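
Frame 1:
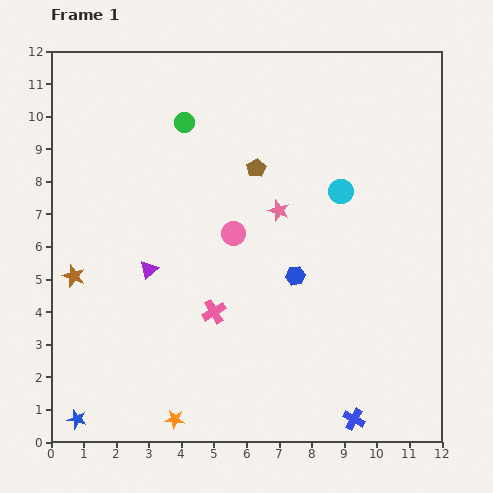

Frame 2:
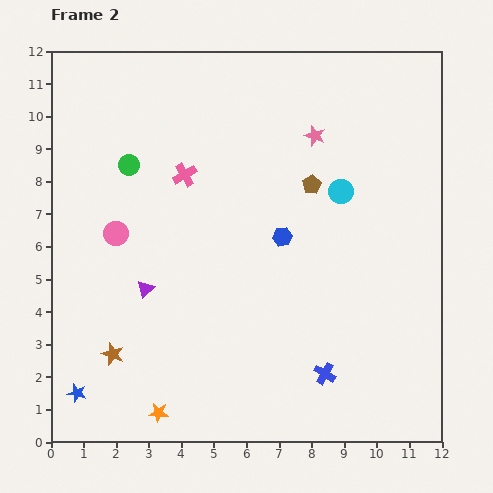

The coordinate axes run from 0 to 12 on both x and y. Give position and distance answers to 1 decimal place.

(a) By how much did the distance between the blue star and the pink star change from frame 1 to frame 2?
+1.9

Distance in frame 1: 8.9. Distance in frame 2: 10.8.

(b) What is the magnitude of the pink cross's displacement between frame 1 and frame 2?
4.3

The pink cross moved from (5.0, 4.0) to (4.1, 8.2), a distance of √(0.9² + 4.2²) ≈ 4.3.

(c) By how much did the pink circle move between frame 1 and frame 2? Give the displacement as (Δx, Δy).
(-3.6, 0.0)

The pink circle was at (5.6, 6.4) in frame 1 and (2.0, 6.4) in frame 2.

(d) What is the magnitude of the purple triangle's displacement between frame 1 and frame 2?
0.6

The purple triangle moved from (3.0, 5.3) to (2.9, 4.7), a distance of √(0.1² + 0.6²) ≈ 0.6.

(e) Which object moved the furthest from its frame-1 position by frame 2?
the pink cross

(moved 4.3; next 3.6)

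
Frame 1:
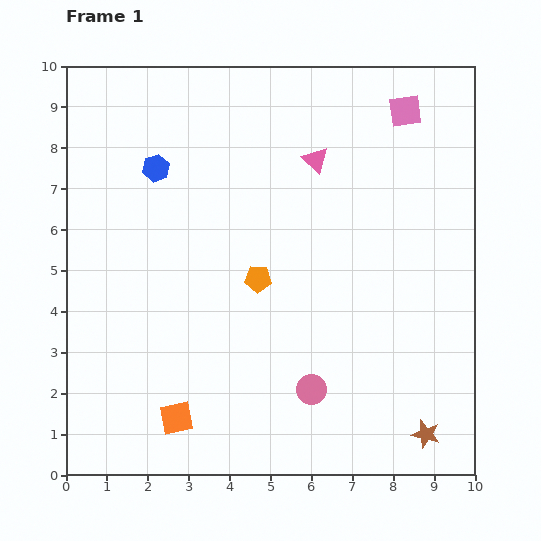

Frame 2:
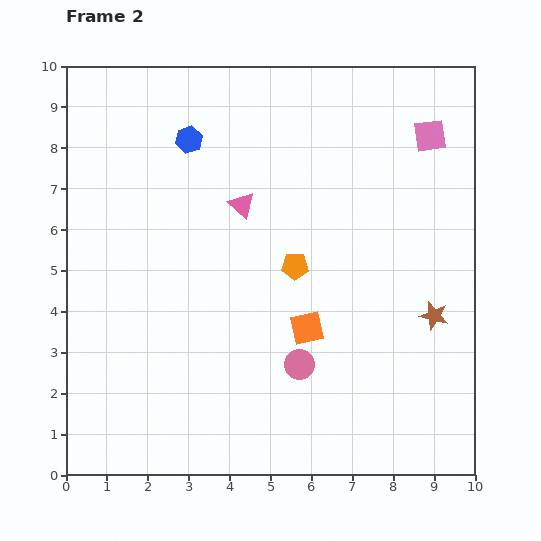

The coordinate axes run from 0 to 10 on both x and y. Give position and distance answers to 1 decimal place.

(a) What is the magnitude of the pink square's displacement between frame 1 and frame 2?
0.8

The pink square moved from (8.3, 8.9) to (8.9, 8.3), a distance of √(0.6² + 0.6²) ≈ 0.8.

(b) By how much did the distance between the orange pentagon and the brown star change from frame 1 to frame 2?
-2.0

Distance in frame 1: 5.6. Distance in frame 2: 3.6.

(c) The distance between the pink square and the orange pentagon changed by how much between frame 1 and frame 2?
-0.9

Distance in frame 1: 5.5. Distance in frame 2: 4.6.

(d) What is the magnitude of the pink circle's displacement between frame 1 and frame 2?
0.7

The pink circle moved from (6.0, 2.1) to (5.7, 2.7), a distance of √(0.3² + 0.6²) ≈ 0.7.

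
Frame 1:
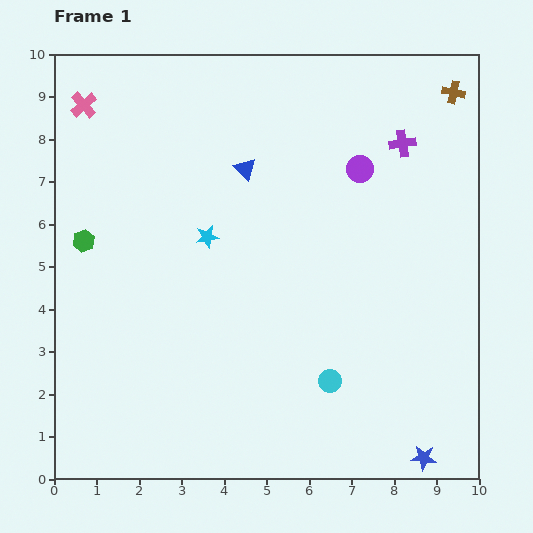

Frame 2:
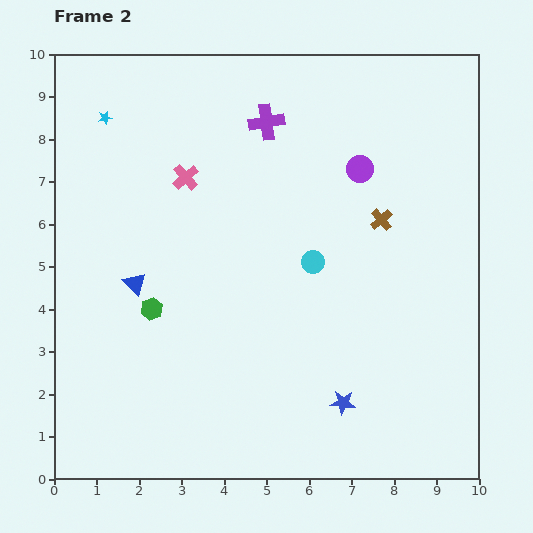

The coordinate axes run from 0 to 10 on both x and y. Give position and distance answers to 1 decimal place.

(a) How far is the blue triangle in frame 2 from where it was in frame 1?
3.7

The blue triangle moved from (4.5, 7.3) to (1.9, 4.6), a distance of √(2.6² + 2.7²) ≈ 3.7.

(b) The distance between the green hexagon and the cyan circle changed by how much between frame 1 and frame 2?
-2.7

Distance in frame 1: 6.7. Distance in frame 2: 4.0.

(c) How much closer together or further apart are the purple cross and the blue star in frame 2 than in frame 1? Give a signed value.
-0.6

Distance in frame 1: 7.4. Distance in frame 2: 6.8.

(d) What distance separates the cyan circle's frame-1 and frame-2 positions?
2.8

The cyan circle moved from (6.5, 2.3) to (6.1, 5.1), a distance of √(0.4² + 2.8²) ≈ 2.8.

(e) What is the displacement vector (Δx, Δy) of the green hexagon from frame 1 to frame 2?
(1.6, -1.6)

The green hexagon was at (0.7, 5.6) in frame 1 and (2.3, 4.0) in frame 2.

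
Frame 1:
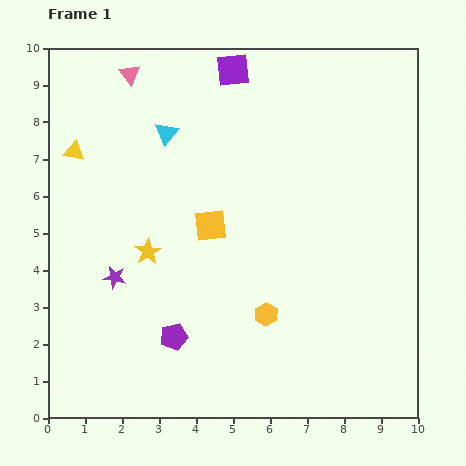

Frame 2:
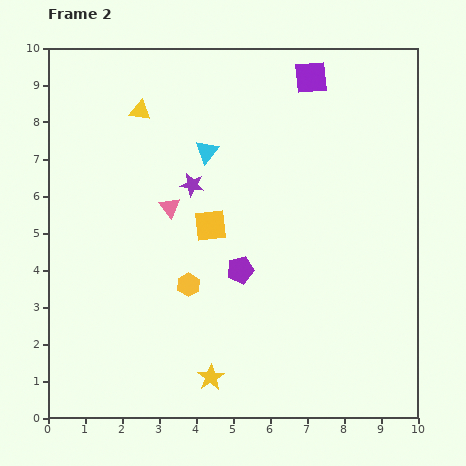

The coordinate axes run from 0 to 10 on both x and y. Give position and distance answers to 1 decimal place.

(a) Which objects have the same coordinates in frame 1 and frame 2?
the yellow square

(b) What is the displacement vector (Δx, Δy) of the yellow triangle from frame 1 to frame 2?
(1.8, 1.1)

The yellow triangle was at (0.7, 7.2) in frame 1 and (2.5, 8.3) in frame 2.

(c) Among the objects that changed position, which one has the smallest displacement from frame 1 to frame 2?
the cyan triangle

(moved 1.2)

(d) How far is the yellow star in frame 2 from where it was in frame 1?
3.8

The yellow star moved from (2.7, 4.5) to (4.4, 1.1), a distance of √(1.7² + 3.4²) ≈ 3.8.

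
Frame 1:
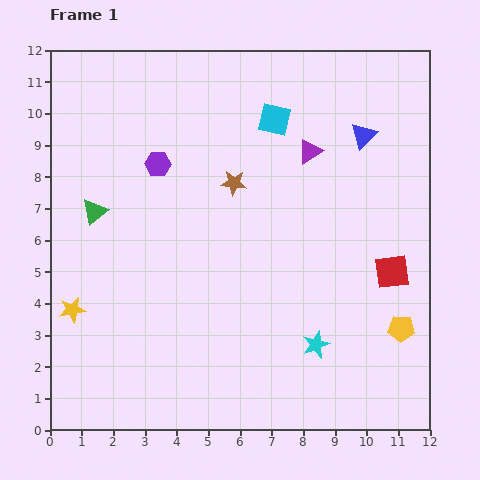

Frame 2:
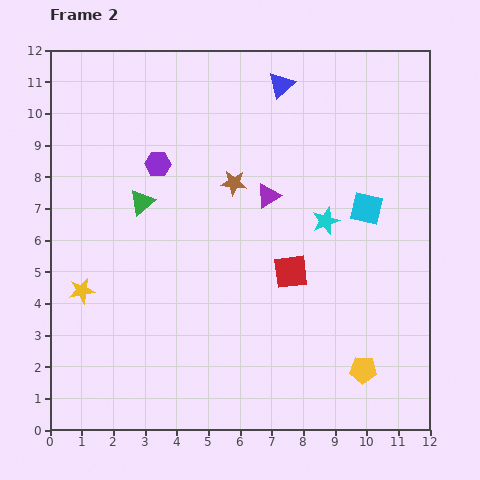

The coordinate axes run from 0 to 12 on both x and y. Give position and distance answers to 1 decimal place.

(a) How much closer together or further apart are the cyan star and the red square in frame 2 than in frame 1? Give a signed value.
-1.4

Distance in frame 1: 3.3. Distance in frame 2: 1.9.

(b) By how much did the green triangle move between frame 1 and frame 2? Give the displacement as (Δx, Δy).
(1.5, 0.3)

The green triangle was at (1.4, 6.9) in frame 1 and (2.9, 7.2) in frame 2.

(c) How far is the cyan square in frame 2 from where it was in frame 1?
4.0

The cyan square moved from (7.1, 9.8) to (10.0, 7.0), a distance of √(2.9² + 2.8²) ≈ 4.0.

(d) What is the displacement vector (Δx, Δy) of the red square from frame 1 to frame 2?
(-3.2, 0.0)

The red square was at (10.8, 5.0) in frame 1 and (7.6, 5.0) in frame 2.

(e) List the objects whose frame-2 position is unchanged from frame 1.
the brown star, the purple hexagon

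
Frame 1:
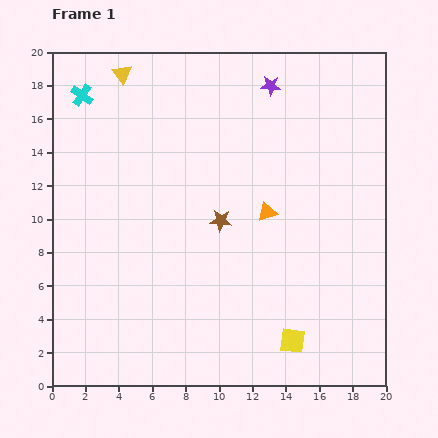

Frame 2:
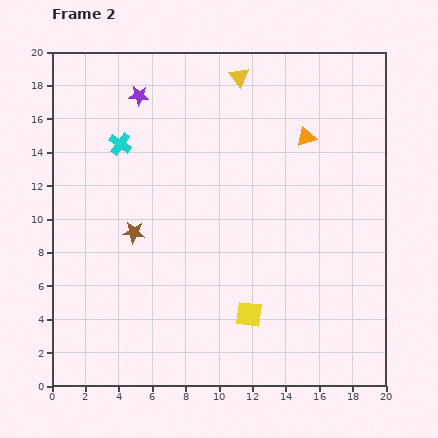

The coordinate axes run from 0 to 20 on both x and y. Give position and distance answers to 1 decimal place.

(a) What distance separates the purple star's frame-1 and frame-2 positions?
7.9

The purple star moved from (13.1, 18.0) to (5.2, 17.4), a distance of √(7.9² + 0.6²) ≈ 7.9.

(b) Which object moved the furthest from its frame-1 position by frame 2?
the purple star

(moved 7.9; next 7.0)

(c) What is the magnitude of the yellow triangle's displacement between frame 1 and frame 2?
7.0

The yellow triangle moved from (4.2, 18.7) to (11.2, 18.5), a distance of √(7.0² + 0.2²) ≈ 7.0.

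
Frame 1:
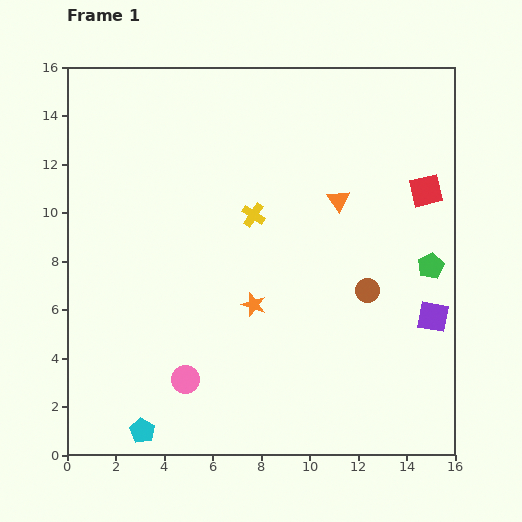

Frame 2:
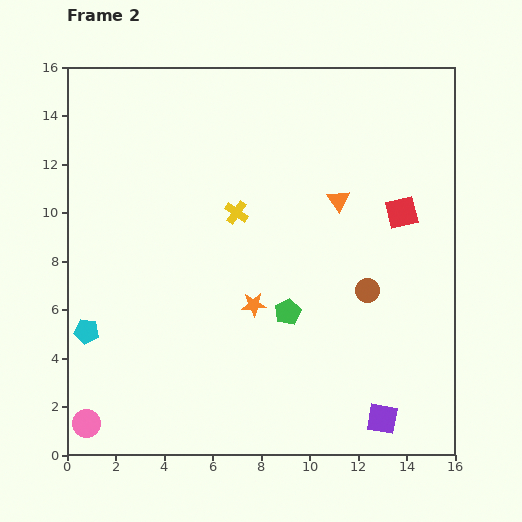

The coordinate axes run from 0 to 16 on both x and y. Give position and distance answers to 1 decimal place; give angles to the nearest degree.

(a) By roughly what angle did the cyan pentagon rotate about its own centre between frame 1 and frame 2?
21° counter-clockwise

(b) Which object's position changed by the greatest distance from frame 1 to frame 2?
the green pentagon

(moved 6.2; next 4.7)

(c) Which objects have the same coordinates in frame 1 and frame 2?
the orange star, the brown circle, the orange triangle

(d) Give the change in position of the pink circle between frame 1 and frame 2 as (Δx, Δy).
(-4.1, -1.8)

The pink circle was at (4.9, 3.1) in frame 1 and (0.8, 1.3) in frame 2.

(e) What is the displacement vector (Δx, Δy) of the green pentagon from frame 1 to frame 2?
(-5.9, -1.9)

The green pentagon was at (15.0, 7.8) in frame 1 and (9.1, 5.9) in frame 2.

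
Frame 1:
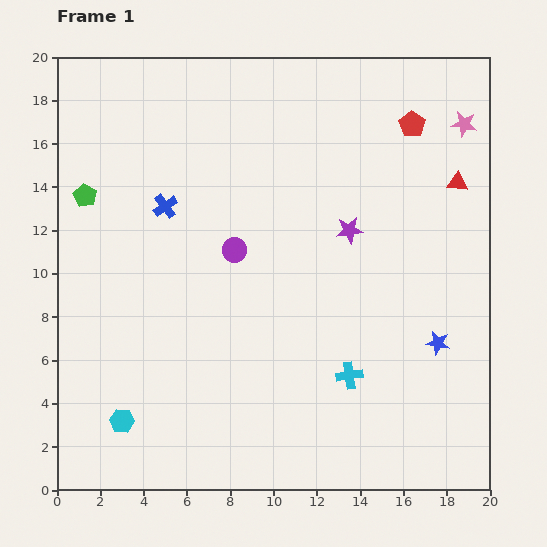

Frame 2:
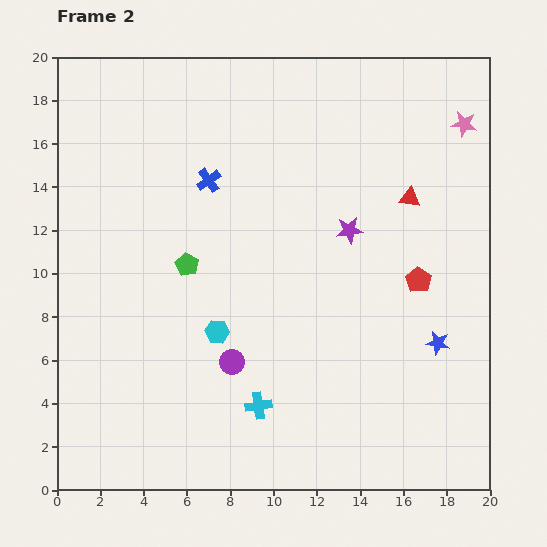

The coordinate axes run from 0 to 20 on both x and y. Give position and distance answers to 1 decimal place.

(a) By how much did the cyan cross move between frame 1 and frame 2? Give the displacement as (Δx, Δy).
(-4.2, -1.4)

The cyan cross was at (13.5, 5.3) in frame 1 and (9.3, 3.9) in frame 2.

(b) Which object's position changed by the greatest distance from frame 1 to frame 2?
the red pentagon

(moved 7.2; next 6.0)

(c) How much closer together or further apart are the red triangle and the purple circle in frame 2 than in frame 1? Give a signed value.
+0.4

Distance in frame 1: 10.8. Distance in frame 2: 11.2.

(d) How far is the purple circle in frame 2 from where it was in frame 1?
5.2

The purple circle moved from (8.2, 11.1) to (8.1, 5.9), a distance of √(0.1² + 5.2²) ≈ 5.2.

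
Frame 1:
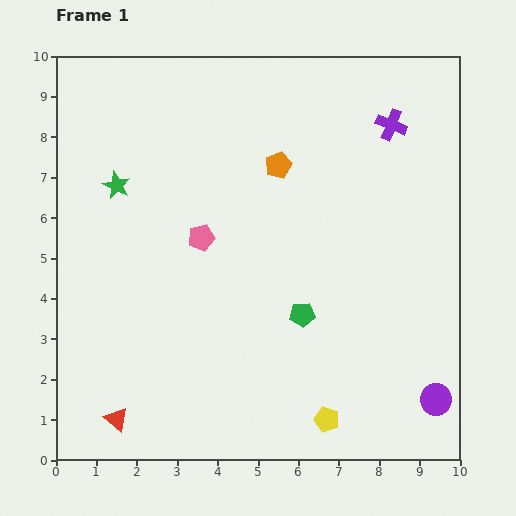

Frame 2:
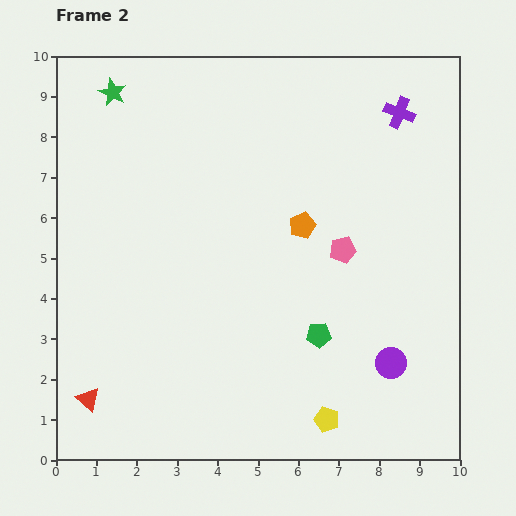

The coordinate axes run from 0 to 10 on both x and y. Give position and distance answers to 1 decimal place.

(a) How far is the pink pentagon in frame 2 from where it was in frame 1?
3.5

The pink pentagon moved from (3.6, 5.5) to (7.1, 5.2), a distance of √(3.5² + 0.3²) ≈ 3.5.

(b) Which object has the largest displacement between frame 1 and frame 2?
the pink pentagon

(moved 3.5; next 2.3)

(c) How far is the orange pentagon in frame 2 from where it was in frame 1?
1.6

The orange pentagon moved from (5.5, 7.3) to (6.1, 5.8), a distance of √(0.6² + 1.5²) ≈ 1.6.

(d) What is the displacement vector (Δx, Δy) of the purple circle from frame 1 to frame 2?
(-1.1, 0.9)

The purple circle was at (9.4, 1.5) in frame 1 and (8.3, 2.4) in frame 2.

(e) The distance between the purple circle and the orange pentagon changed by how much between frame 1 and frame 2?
-3.0

Distance in frame 1: 7.0. Distance in frame 2: 4.0.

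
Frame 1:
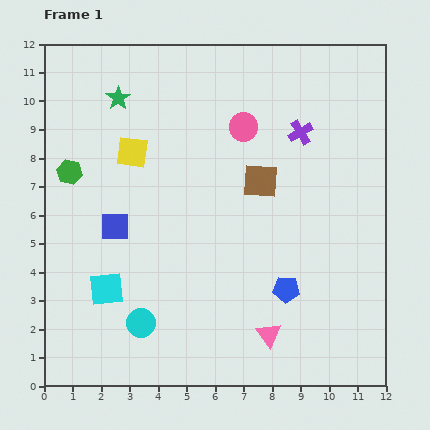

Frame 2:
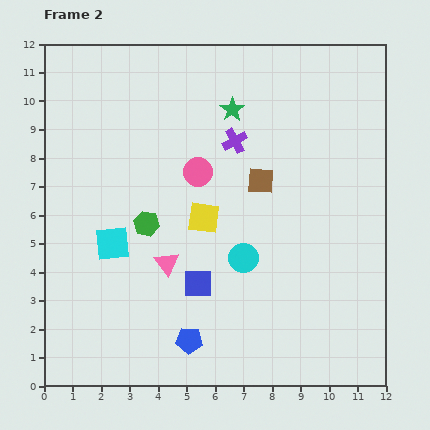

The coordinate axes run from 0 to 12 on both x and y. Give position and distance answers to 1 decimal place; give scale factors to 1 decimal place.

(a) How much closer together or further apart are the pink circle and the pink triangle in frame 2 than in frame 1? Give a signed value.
-4.0

Distance in frame 1: 7.4. Distance in frame 2: 3.4.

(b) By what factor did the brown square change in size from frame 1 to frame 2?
0.8×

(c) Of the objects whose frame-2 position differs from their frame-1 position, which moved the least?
the cyan square

(moved 1.6)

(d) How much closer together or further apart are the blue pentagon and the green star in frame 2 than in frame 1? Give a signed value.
-0.7

Distance in frame 1: 8.9. Distance in frame 2: 8.2.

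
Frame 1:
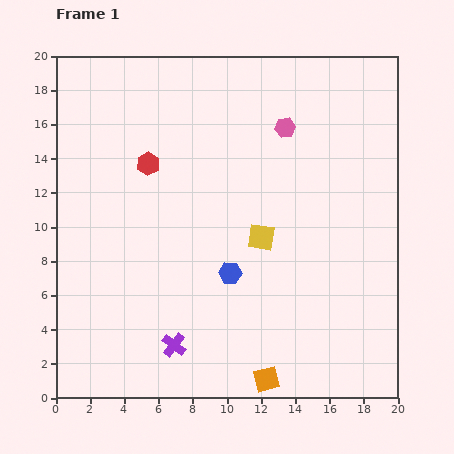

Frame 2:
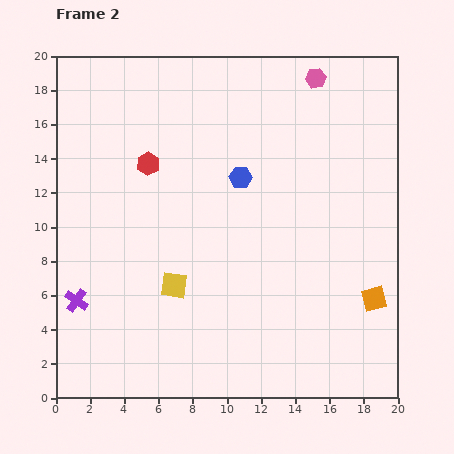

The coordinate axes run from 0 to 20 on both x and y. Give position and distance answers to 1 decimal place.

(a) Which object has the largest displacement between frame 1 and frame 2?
the orange square

(moved 7.9; next 6.3)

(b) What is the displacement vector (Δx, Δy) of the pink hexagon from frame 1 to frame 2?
(1.8, 2.9)

The pink hexagon was at (13.4, 15.8) in frame 1 and (15.2, 18.7) in frame 2.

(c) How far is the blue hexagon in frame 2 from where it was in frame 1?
5.6

The blue hexagon moved from (10.2, 7.3) to (10.8, 12.9), a distance of √(0.6² + 5.6²) ≈ 5.6.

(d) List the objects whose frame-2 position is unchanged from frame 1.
the red hexagon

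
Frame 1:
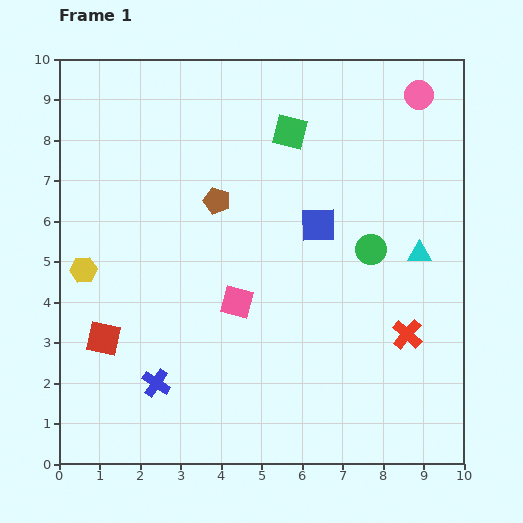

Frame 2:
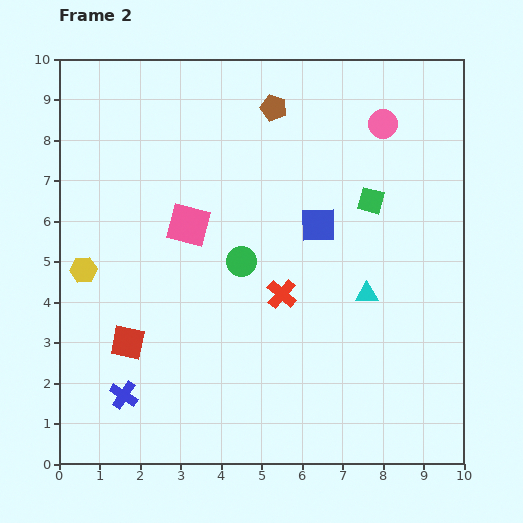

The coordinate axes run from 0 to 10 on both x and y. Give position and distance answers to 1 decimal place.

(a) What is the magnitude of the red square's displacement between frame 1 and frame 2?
0.6

The red square moved from (1.1, 3.1) to (1.7, 3.0), a distance of √(0.6² + 0.1²) ≈ 0.6.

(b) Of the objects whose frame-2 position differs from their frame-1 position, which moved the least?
the red square

(moved 0.6)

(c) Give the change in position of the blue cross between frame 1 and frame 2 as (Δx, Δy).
(-0.8, -0.3)

The blue cross was at (2.4, 2.0) in frame 1 and (1.6, 1.7) in frame 2.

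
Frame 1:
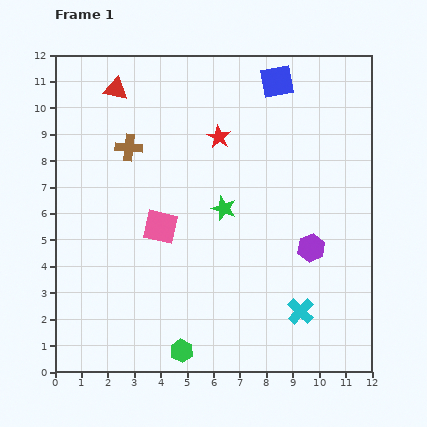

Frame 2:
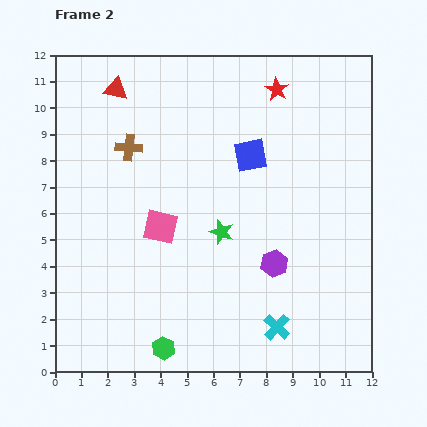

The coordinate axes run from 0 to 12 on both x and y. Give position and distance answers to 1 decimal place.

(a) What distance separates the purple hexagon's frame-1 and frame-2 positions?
1.5

The purple hexagon moved from (9.7, 4.7) to (8.3, 4.1), a distance of √(1.4² + 0.6²) ≈ 1.5.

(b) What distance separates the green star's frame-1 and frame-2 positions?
0.9

The green star moved from (6.4, 6.2) to (6.3, 5.3), a distance of √(0.1² + 0.9²) ≈ 0.9.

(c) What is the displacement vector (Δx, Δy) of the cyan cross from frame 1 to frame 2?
(-0.9, -0.6)

The cyan cross was at (9.3, 2.3) in frame 1 and (8.4, 1.7) in frame 2.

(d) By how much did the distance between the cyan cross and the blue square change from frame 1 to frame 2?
-2.1

Distance in frame 1: 8.7. Distance in frame 2: 6.6.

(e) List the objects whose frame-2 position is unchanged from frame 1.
the brown cross, the pink square, the red triangle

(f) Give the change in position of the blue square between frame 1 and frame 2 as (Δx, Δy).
(-1.0, -2.8)

The blue square was at (8.4, 11.0) in frame 1 and (7.4, 8.2) in frame 2.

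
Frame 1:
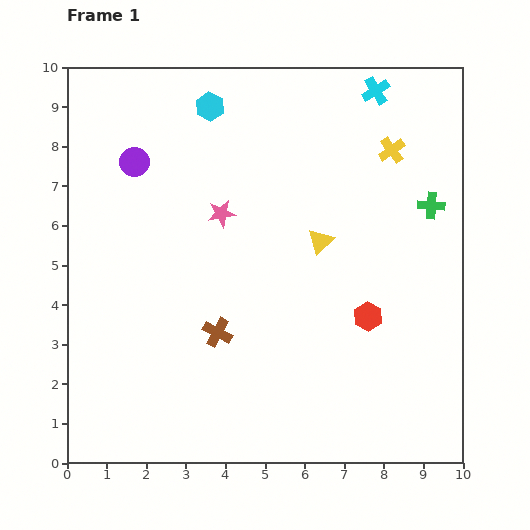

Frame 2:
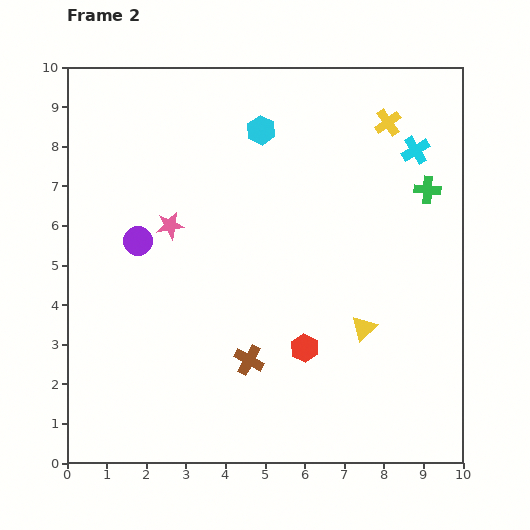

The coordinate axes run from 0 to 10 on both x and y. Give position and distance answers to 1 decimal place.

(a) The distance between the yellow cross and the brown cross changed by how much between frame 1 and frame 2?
+0.5

Distance in frame 1: 6.4. Distance in frame 2: 6.9.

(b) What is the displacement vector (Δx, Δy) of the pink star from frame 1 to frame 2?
(-1.3, -0.3)

The pink star was at (3.9, 6.3) in frame 1 and (2.6, 6.0) in frame 2.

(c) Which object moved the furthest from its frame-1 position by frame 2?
the yellow triangle

(moved 2.5; next 2.0)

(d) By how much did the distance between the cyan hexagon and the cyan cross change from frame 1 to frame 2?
-0.3

Distance in frame 1: 4.2. Distance in frame 2: 3.9.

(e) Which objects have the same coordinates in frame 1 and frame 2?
none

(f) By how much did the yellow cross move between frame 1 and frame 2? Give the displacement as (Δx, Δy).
(-0.1, 0.7)

The yellow cross was at (8.2, 7.9) in frame 1 and (8.1, 8.6) in frame 2.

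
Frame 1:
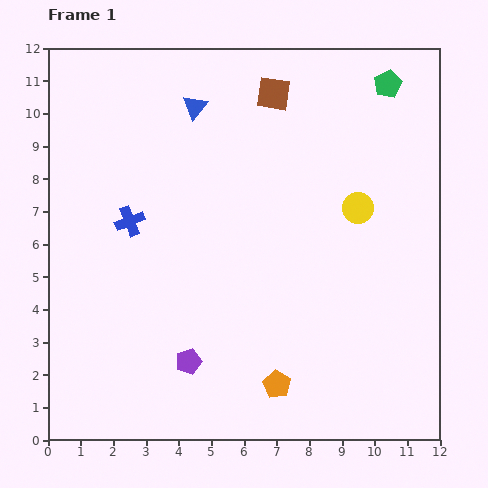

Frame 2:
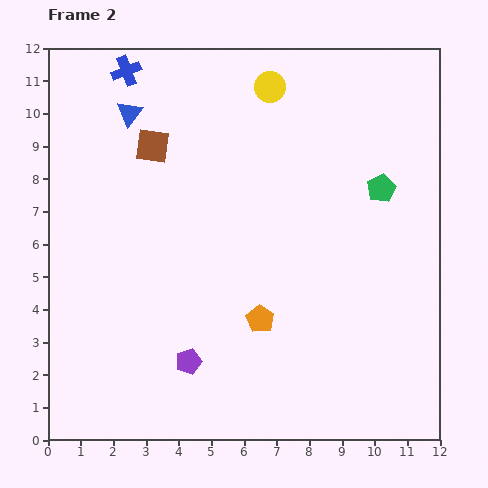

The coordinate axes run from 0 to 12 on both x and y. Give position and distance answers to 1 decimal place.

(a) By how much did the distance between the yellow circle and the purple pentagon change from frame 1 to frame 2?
+1.8

Distance in frame 1: 7.0. Distance in frame 2: 8.8.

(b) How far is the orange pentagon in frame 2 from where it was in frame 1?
2.1

The orange pentagon moved from (7.0, 1.7) to (6.5, 3.7), a distance of √(0.5² + 2.0²) ≈ 2.1.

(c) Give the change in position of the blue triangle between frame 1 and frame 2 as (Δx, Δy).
(-2.0, -0.2)

The blue triangle was at (4.5, 10.2) in frame 1 and (2.5, 10.0) in frame 2.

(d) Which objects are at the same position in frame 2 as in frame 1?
the purple pentagon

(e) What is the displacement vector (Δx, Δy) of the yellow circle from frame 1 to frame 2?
(-2.7, 3.7)

The yellow circle was at (9.5, 7.1) in frame 1 and (6.8, 10.8) in frame 2.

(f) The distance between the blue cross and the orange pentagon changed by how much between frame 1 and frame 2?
+1.9

Distance in frame 1: 6.7. Distance in frame 2: 8.6.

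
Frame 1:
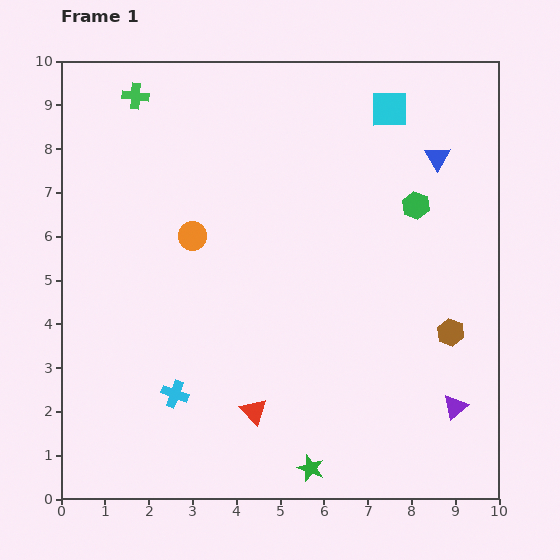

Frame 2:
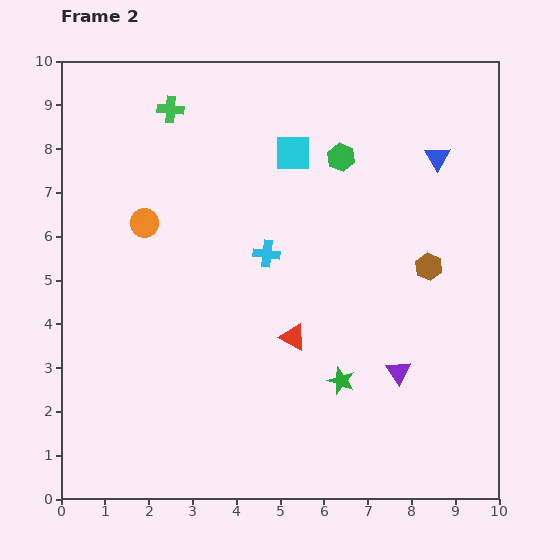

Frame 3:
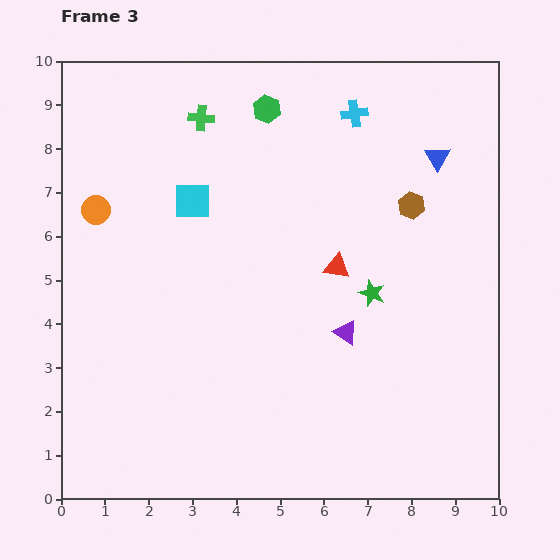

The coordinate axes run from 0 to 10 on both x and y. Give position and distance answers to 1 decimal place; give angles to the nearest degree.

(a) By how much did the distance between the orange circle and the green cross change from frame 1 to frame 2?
-0.8

Distance in frame 1: 3.5. Distance in frame 2: 2.7.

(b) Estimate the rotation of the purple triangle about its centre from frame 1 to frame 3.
47° counter-clockwise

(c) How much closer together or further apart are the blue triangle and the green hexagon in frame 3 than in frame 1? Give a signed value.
+2.9

Distance in frame 1: 1.2. Distance in frame 3: 4.1.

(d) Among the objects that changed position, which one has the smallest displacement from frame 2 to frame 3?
the green cross

(moved 0.7)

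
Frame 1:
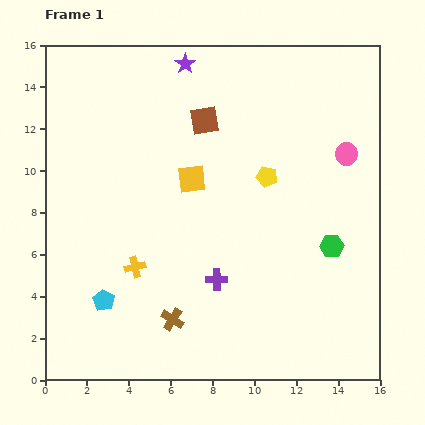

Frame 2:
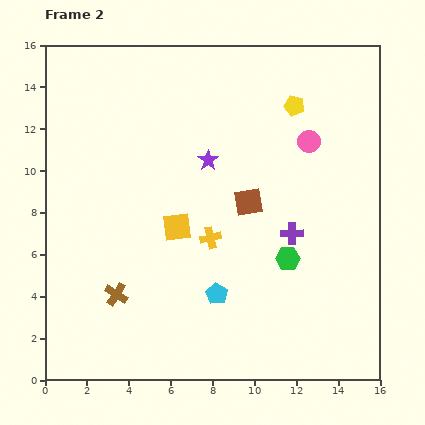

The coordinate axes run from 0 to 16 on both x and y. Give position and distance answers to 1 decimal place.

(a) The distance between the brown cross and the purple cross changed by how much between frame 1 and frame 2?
+6.1

Distance in frame 1: 2.8. Distance in frame 2: 8.9.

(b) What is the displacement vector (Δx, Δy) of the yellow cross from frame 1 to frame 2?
(3.6, 1.4)

The yellow cross was at (4.3, 5.4) in frame 1 and (7.9, 6.8) in frame 2.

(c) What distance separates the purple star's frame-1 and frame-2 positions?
4.7

The purple star moved from (6.7, 15.1) to (7.8, 10.5), a distance of √(1.1² + 4.6²) ≈ 4.7.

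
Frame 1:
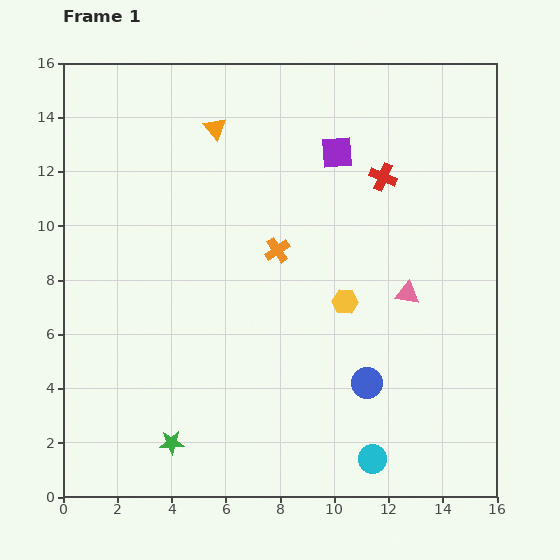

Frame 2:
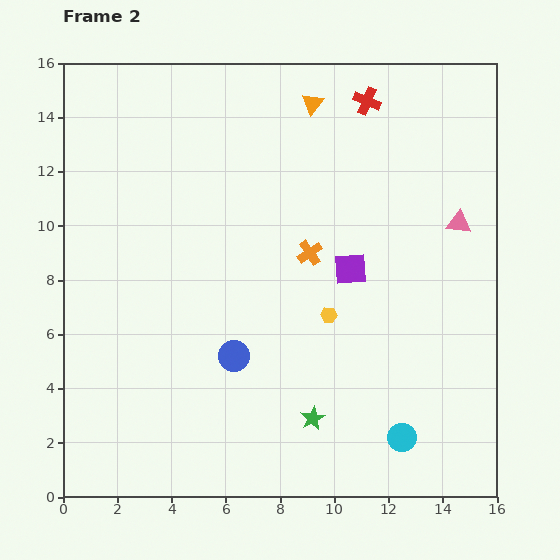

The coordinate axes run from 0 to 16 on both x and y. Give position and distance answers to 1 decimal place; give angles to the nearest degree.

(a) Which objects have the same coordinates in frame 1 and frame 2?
none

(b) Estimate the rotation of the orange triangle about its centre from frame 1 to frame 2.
18° clockwise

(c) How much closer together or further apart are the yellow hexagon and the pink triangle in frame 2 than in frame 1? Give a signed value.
+3.6

Distance in frame 1: 2.3. Distance in frame 2: 5.9.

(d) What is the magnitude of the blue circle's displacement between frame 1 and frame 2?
5.0

The blue circle moved from (11.2, 4.2) to (6.3, 5.2), a distance of √(4.9² + 1.0²) ≈ 5.0.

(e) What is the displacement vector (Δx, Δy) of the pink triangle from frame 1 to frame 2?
(1.9, 2.6)

The pink triangle was at (12.7, 7.5) in frame 1 and (14.6, 10.1) in frame 2.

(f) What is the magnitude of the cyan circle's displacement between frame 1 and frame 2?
1.4

The cyan circle moved from (11.4, 1.4) to (12.5, 2.2), a distance of √(1.1² + 0.8²) ≈ 1.4.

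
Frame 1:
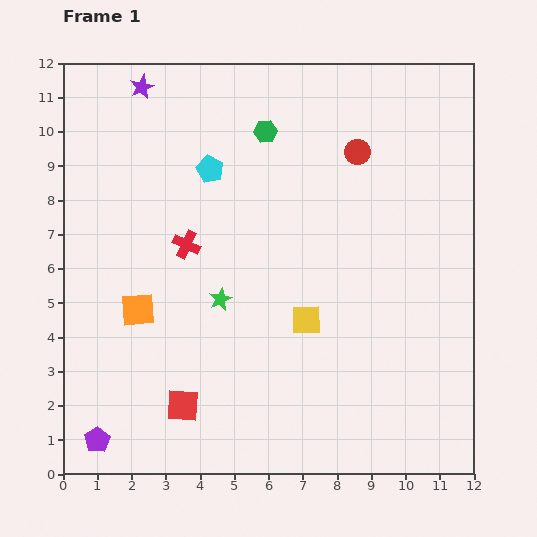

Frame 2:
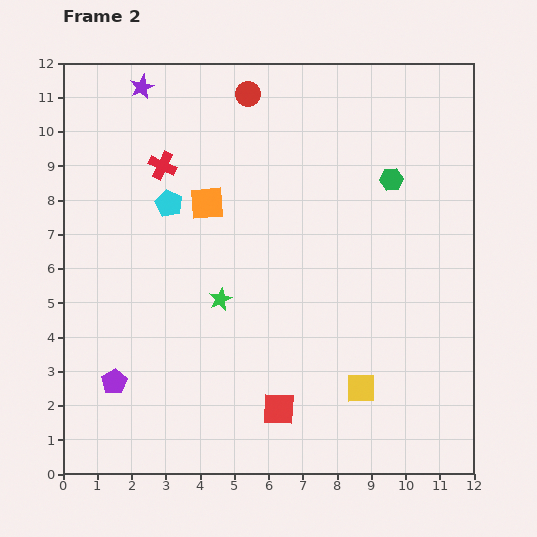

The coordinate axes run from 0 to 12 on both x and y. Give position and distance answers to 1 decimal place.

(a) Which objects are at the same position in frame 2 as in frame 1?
the purple star, the green star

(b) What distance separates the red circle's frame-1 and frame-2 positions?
3.6

The red circle moved from (8.6, 9.4) to (5.4, 11.1), a distance of √(3.2² + 1.7²) ≈ 3.6.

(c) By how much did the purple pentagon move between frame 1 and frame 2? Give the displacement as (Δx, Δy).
(0.5, 1.7)

The purple pentagon was at (1.0, 1.0) in frame 1 and (1.5, 2.7) in frame 2.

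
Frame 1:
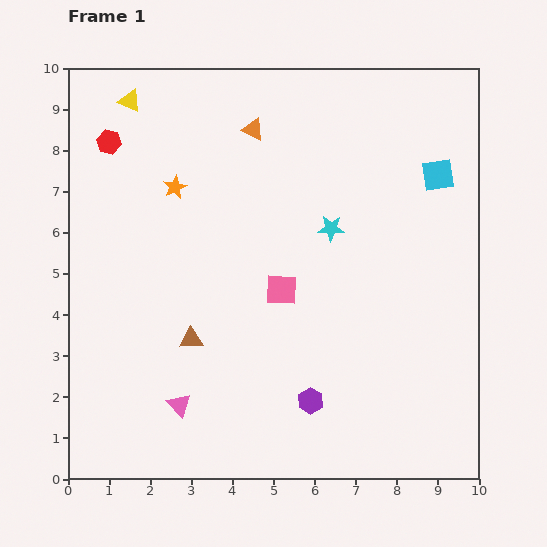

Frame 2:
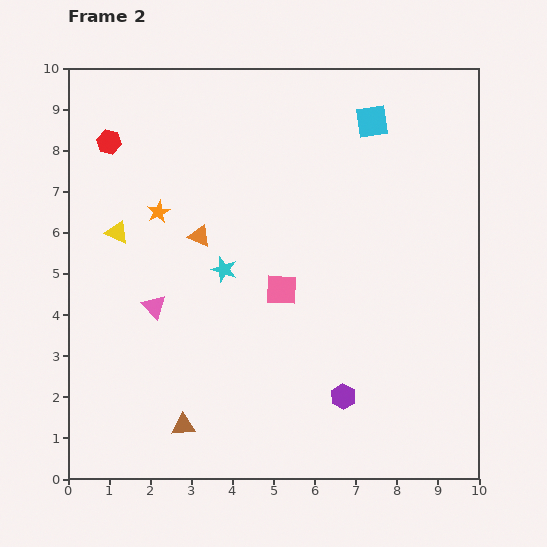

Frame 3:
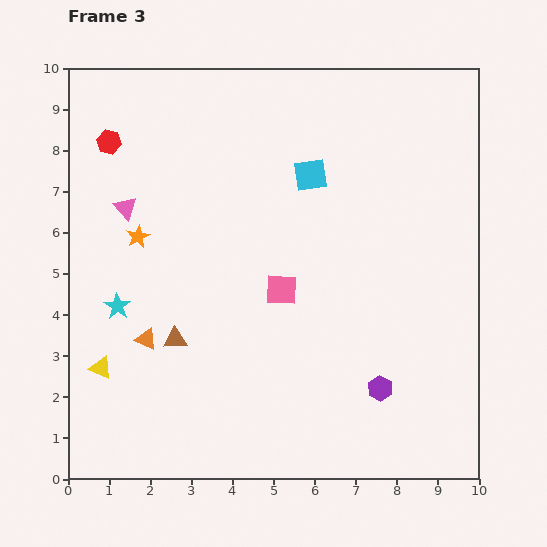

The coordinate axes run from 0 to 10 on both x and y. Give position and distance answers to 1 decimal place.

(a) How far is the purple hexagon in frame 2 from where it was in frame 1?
0.8

The purple hexagon moved from (5.9, 1.9) to (6.7, 2.0), a distance of √(0.8² + 0.1²) ≈ 0.8.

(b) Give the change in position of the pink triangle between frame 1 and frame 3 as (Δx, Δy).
(-1.3, 4.8)

The pink triangle was at (2.7, 1.8) in frame 1 and (1.4, 6.6) in frame 3.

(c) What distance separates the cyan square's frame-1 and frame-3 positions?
3.1

The cyan square moved from (9.0, 7.4) to (5.9, 7.4), a distance of √(3.1² + 0.0²) ≈ 3.1.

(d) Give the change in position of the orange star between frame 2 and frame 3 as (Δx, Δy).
(-0.5, -0.6)

The orange star was at (2.2, 6.5) in frame 2 and (1.7, 5.9) in frame 3.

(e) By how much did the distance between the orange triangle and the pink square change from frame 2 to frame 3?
+1.1

Distance in frame 2: 2.4. Distance in frame 3: 3.5.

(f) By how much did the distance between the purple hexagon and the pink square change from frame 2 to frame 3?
+0.4

Distance in frame 2: 3.0. Distance in frame 3: 3.4.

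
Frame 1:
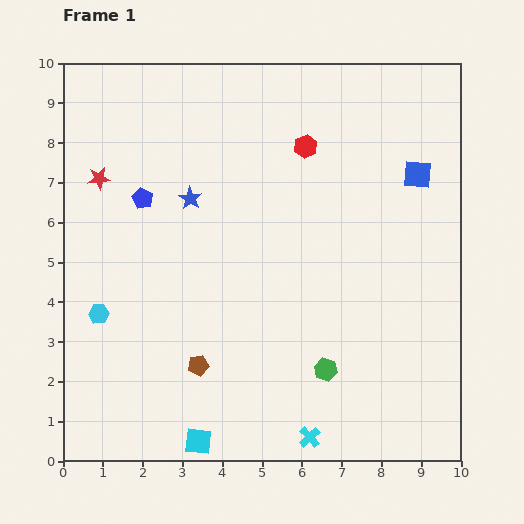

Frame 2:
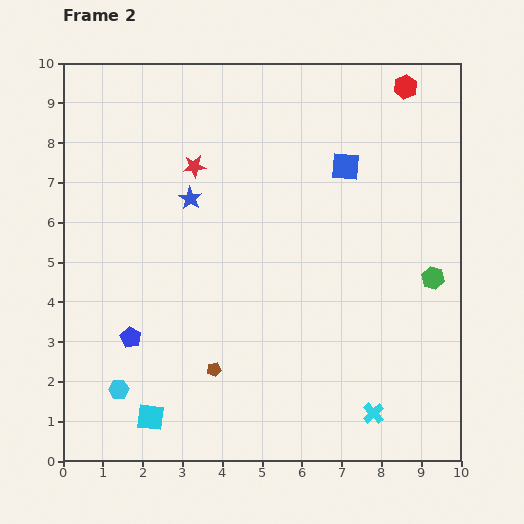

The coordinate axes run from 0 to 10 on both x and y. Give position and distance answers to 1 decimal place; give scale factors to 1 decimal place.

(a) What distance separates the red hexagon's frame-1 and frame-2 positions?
2.9

The red hexagon moved from (6.1, 7.9) to (8.6, 9.4), a distance of √(2.5² + 1.5²) ≈ 2.9.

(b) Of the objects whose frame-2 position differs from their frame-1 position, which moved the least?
the brown pentagon

(moved 0.4)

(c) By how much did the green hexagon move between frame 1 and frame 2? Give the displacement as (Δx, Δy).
(2.7, 2.3)

The green hexagon was at (6.6, 2.3) in frame 1 and (9.3, 4.6) in frame 2.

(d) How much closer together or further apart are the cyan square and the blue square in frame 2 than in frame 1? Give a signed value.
-0.7

Distance in frame 1: 8.7. Distance in frame 2: 8.0.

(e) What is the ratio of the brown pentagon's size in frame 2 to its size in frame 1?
0.7×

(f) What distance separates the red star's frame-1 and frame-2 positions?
2.4

The red star moved from (0.9, 7.1) to (3.3, 7.4), a distance of √(2.4² + 0.3²) ≈ 2.4.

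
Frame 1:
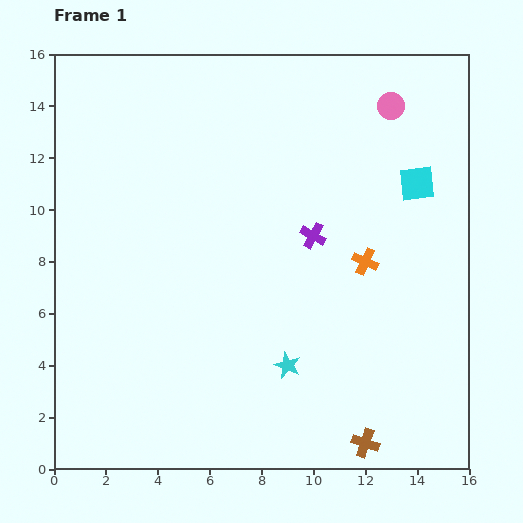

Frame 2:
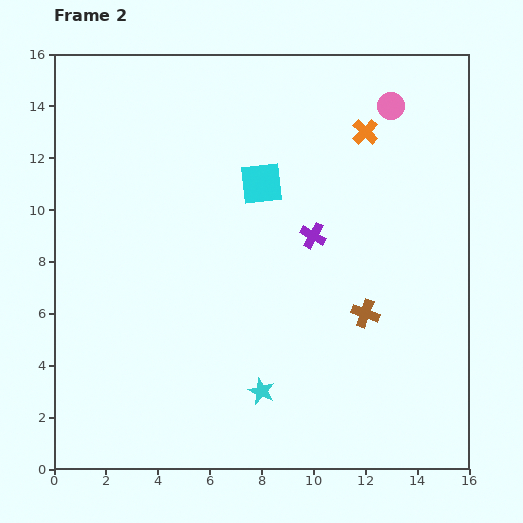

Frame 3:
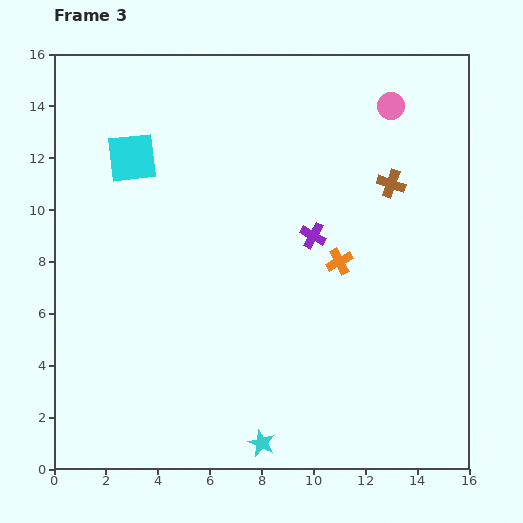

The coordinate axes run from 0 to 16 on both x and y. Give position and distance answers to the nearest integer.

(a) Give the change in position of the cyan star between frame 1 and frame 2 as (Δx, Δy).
(-1, -1)

The cyan star was at (9, 4) in frame 1 and (8, 3) in frame 2.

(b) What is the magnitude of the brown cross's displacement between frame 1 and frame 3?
10

The brown cross moved from (12, 1) to (13, 11), a distance of √(1² + 10²) ≈ 10.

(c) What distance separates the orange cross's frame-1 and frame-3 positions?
1

The orange cross moved from (12, 8) to (11, 8), a distance of √(1² + 0²) ≈ 1.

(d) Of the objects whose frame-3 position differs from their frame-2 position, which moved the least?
the cyan star

(moved 2)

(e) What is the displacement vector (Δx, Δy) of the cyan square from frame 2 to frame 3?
(-5, 1)

The cyan square was at (8, 11) in frame 2 and (3, 12) in frame 3.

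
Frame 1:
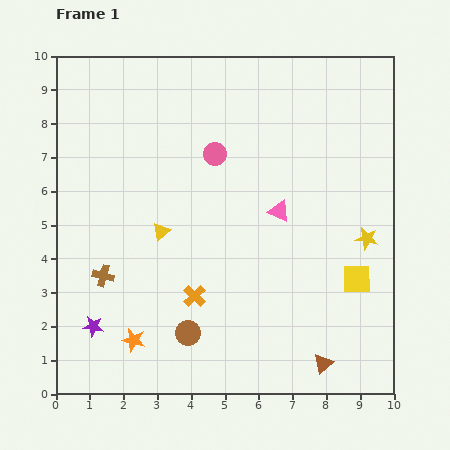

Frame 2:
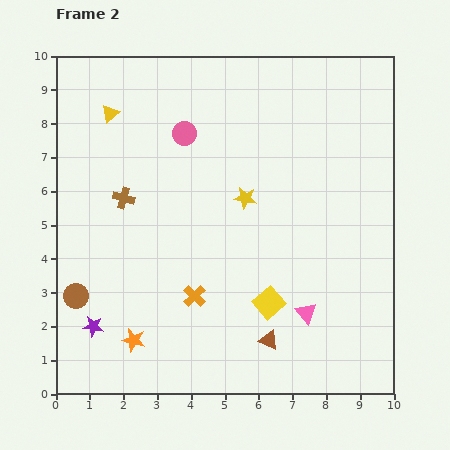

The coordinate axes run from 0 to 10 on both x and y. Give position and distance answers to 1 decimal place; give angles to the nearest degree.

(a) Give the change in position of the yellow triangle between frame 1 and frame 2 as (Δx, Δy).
(-1.5, 3.5)

The yellow triangle was at (3.1, 4.8) in frame 1 and (1.6, 8.3) in frame 2.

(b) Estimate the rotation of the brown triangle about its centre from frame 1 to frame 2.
55° counter-clockwise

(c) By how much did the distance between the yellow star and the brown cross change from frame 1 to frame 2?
-4.3

Distance in frame 1: 7.9. Distance in frame 2: 3.6.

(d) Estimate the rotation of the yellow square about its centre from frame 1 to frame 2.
40° counter-clockwise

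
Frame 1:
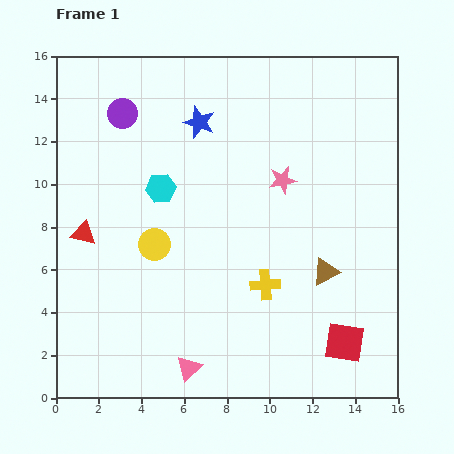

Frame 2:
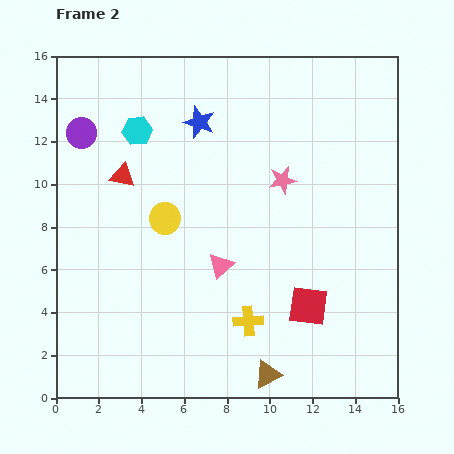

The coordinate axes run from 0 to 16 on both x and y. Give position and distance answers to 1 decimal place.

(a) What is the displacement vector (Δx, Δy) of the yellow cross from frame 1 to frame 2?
(-0.8, -1.7)

The yellow cross was at (9.8, 5.3) in frame 1 and (9.0, 3.6) in frame 2.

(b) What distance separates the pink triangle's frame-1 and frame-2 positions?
5.0

The pink triangle moved from (6.2, 1.4) to (7.7, 6.2), a distance of √(1.5² + 4.8²) ≈ 5.0.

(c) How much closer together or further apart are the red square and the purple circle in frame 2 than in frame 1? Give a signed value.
-1.6

Distance in frame 1: 14.9. Distance in frame 2: 13.3.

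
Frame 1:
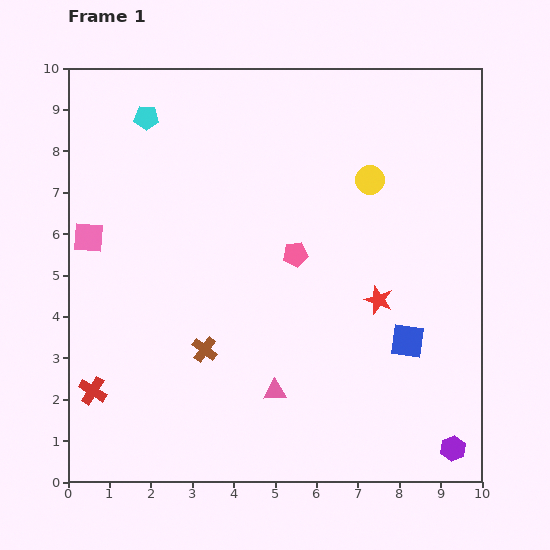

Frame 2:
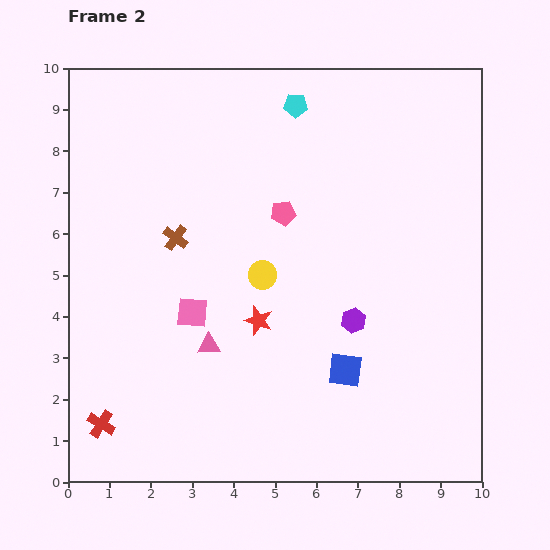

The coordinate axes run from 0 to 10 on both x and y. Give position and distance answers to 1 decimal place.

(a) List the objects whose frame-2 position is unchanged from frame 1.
none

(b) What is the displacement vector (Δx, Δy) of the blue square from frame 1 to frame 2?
(-1.5, -0.7)

The blue square was at (8.2, 3.4) in frame 1 and (6.7, 2.7) in frame 2.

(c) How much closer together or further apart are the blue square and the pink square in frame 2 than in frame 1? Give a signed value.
-4.1

Distance in frame 1: 8.1. Distance in frame 2: 4.0.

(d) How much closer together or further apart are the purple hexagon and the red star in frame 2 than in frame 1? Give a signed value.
-1.7

Distance in frame 1: 4.0. Distance in frame 2: 2.3.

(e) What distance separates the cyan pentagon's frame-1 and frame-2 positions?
3.6

The cyan pentagon moved from (1.9, 8.8) to (5.5, 9.1), a distance of √(3.6² + 0.3²) ≈ 3.6.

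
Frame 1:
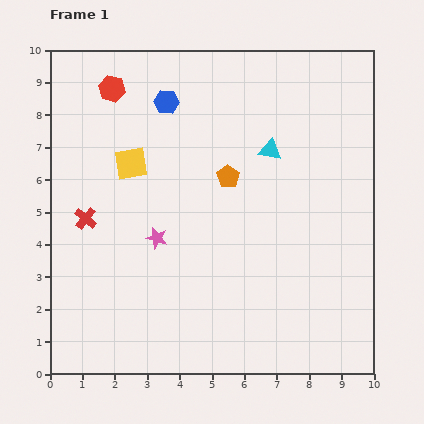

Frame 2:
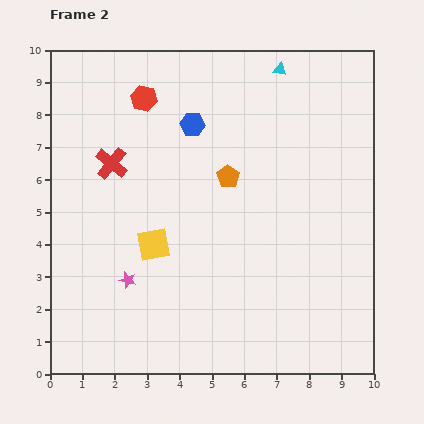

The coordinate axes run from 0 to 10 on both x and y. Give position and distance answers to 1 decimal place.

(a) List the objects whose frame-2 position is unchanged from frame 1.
the orange pentagon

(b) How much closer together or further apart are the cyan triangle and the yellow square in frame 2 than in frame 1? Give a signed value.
+2.4

Distance in frame 1: 4.3. Distance in frame 2: 6.7.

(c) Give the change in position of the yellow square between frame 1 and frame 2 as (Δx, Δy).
(0.7, -2.5)

The yellow square was at (2.5, 6.5) in frame 1 and (3.2, 4.0) in frame 2.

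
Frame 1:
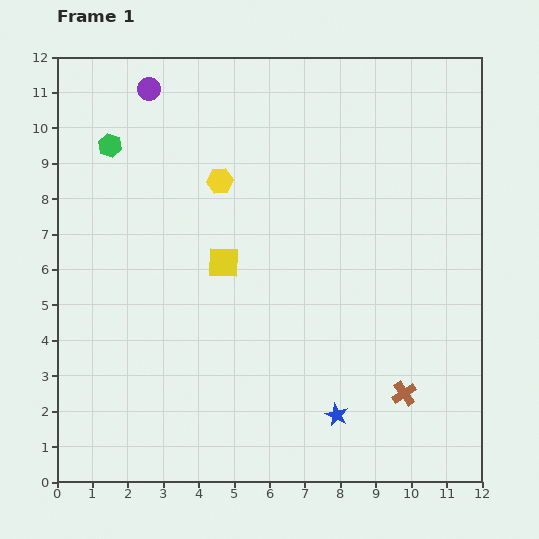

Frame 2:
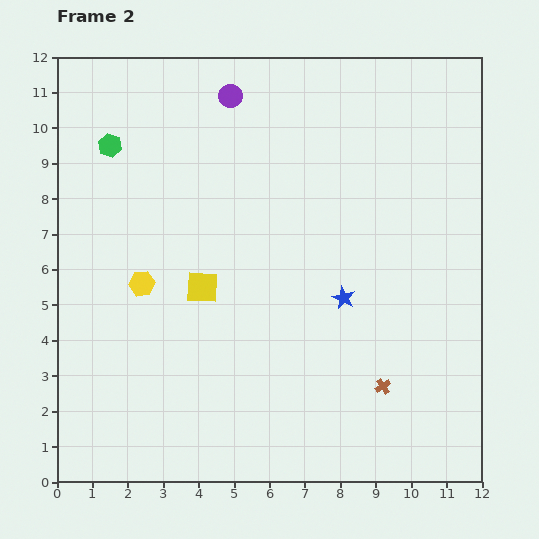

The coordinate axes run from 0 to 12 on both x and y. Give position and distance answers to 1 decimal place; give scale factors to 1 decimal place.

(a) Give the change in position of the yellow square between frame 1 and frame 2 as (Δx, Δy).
(-0.6, -0.7)

The yellow square was at (4.7, 6.2) in frame 1 and (4.1, 5.5) in frame 2.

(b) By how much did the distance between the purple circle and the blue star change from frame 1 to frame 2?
-4.1

Distance in frame 1: 10.6. Distance in frame 2: 6.5.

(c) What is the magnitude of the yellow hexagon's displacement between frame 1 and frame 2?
3.6

The yellow hexagon moved from (4.6, 8.5) to (2.4, 5.6), a distance of √(2.2² + 2.9²) ≈ 3.6.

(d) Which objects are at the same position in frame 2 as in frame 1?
the green hexagon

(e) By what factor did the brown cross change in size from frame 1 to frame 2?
0.6×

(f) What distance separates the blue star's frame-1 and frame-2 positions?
3.3

The blue star moved from (7.9, 1.9) to (8.1, 5.2), a distance of √(0.2² + 3.3²) ≈ 3.3.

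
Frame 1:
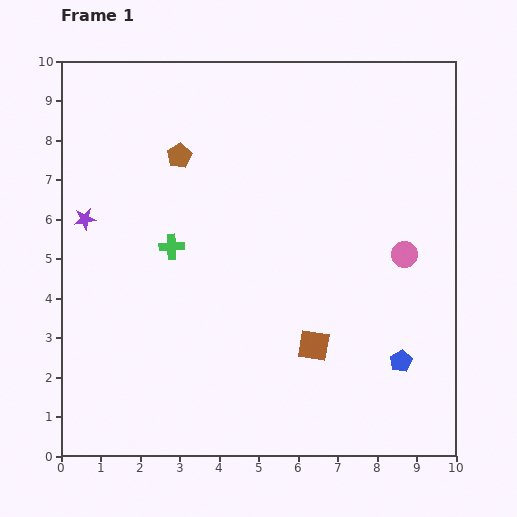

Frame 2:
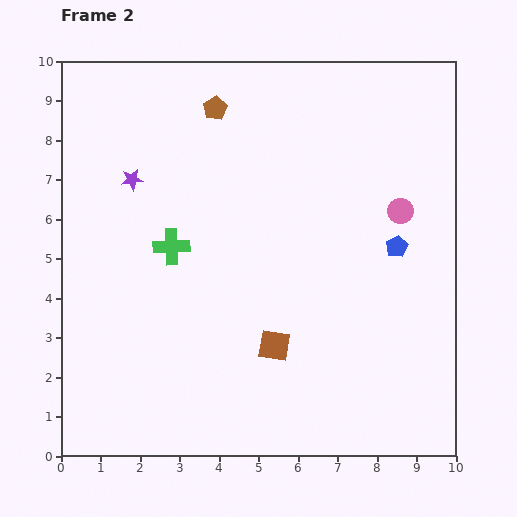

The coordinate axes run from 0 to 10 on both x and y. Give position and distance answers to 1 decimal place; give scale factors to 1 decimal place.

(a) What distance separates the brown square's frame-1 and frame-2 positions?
1.0

The brown square moved from (6.4, 2.8) to (5.4, 2.8), a distance of √(1.0² + 0.0²) ≈ 1.0.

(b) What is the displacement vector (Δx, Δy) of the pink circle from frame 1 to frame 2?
(-0.1, 1.1)

The pink circle was at (8.7, 5.1) in frame 1 and (8.6, 6.2) in frame 2.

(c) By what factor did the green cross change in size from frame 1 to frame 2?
1.5×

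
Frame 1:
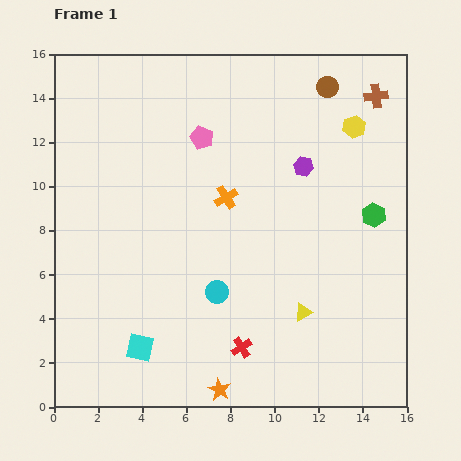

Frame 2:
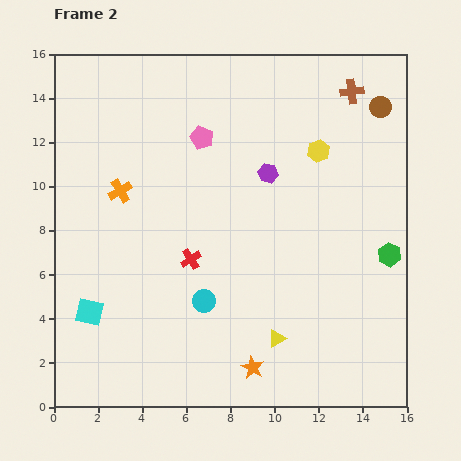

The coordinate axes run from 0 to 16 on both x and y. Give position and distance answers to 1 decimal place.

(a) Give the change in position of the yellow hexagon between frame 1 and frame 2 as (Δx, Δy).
(-1.6, -1.1)

The yellow hexagon was at (13.6, 12.7) in frame 1 and (12.0, 11.6) in frame 2.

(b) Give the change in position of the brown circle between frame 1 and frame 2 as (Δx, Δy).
(2.4, -0.9)

The brown circle was at (12.4, 14.5) in frame 1 and (14.8, 13.6) in frame 2.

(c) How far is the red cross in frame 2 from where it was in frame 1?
4.6

The red cross moved from (8.5, 2.7) to (6.2, 6.7), a distance of √(2.3² + 4.0²) ≈ 4.6.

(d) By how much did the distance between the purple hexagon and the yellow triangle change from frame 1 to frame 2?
+0.9

Distance in frame 1: 6.6. Distance in frame 2: 7.5.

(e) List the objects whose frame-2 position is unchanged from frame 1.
the pink pentagon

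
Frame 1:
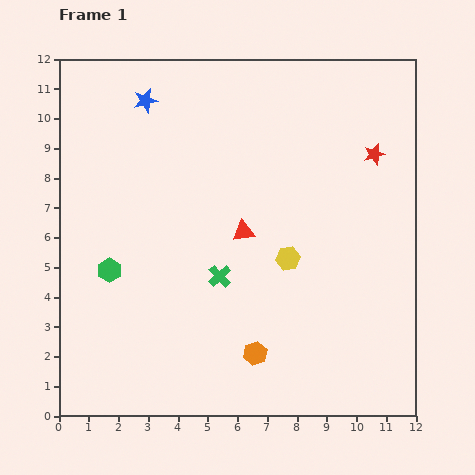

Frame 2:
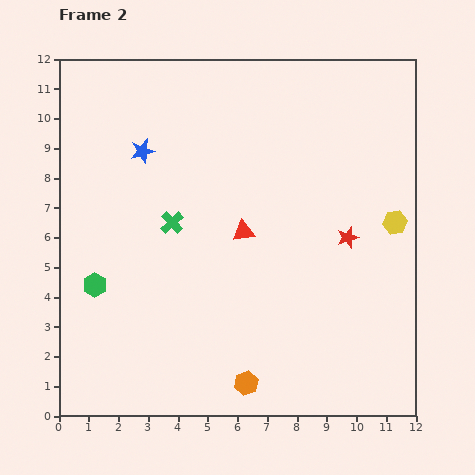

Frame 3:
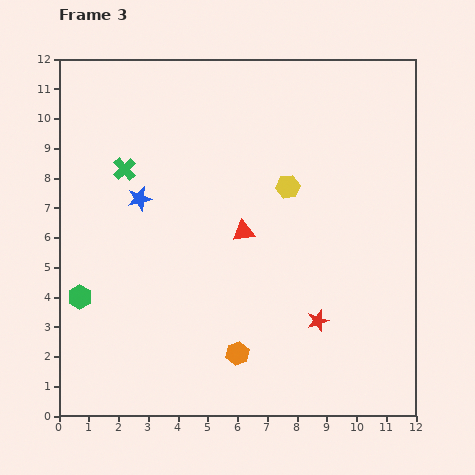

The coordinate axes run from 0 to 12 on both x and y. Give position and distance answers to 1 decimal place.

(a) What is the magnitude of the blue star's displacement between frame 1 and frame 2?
1.7

The blue star moved from (2.9, 10.6) to (2.8, 8.9), a distance of √(0.1² + 1.7²) ≈ 1.7.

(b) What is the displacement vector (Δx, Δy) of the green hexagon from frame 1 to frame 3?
(-1.0, -0.9)

The green hexagon was at (1.7, 4.9) in frame 1 and (0.7, 4.0) in frame 3.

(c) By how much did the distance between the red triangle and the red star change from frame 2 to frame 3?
+0.4

Distance in frame 2: 3.5. Distance in frame 3: 3.9.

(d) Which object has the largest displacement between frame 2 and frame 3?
the yellow hexagon

(moved 3.8; next 3.0)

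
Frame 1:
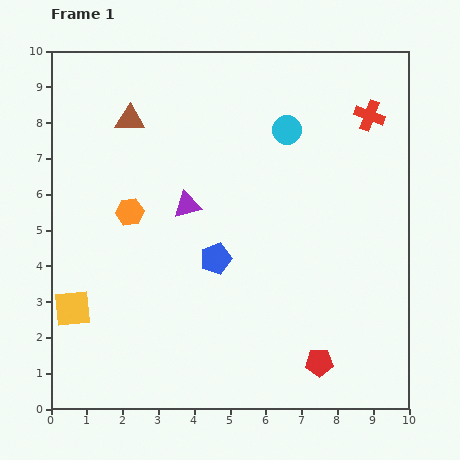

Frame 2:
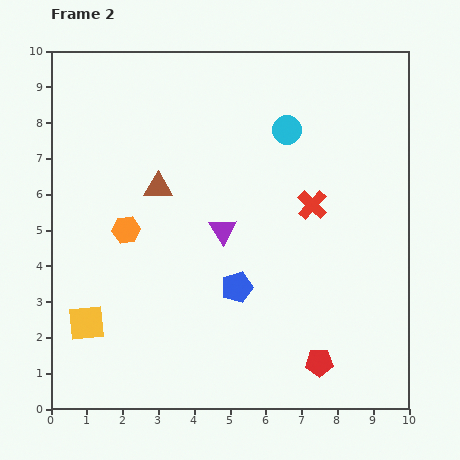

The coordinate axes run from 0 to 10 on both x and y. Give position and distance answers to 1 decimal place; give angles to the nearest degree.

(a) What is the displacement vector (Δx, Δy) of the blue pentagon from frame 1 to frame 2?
(0.6, -0.8)

The blue pentagon was at (4.6, 4.2) in frame 1 and (5.2, 3.4) in frame 2.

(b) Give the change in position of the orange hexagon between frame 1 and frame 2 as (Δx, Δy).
(-0.1, -0.5)

The orange hexagon was at (2.2, 5.5) in frame 1 and (2.1, 5.0) in frame 2.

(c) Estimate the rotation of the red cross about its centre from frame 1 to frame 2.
22° clockwise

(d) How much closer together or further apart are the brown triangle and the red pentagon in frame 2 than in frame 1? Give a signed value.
-1.9

Distance in frame 1: 8.6. Distance in frame 2: 6.7.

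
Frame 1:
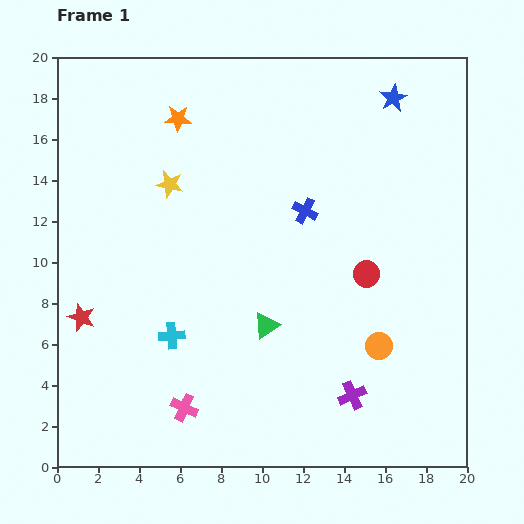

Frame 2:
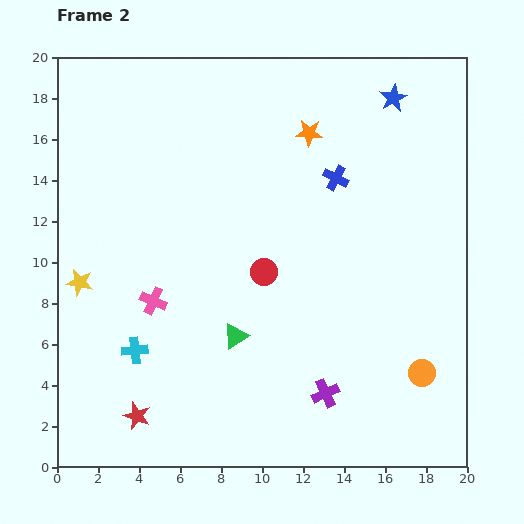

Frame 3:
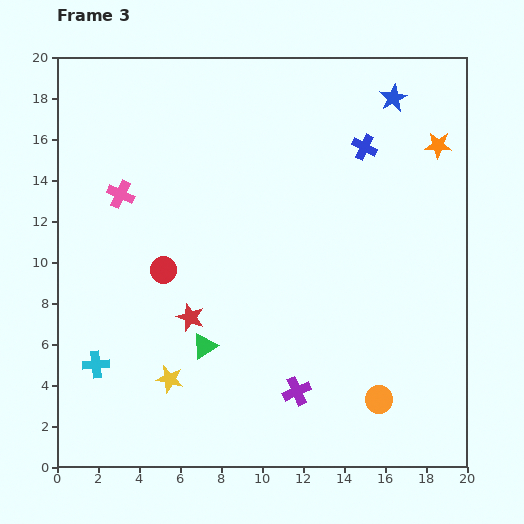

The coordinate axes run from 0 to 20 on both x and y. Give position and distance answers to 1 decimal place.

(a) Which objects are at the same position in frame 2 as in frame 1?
the blue star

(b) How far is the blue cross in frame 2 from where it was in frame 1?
2.2

The blue cross moved from (12.1, 12.5) to (13.6, 14.1), a distance of √(1.5² + 1.6²) ≈ 2.2.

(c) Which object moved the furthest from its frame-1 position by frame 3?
the orange star

(moved 12.8; next 10.9)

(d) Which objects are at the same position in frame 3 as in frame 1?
the blue star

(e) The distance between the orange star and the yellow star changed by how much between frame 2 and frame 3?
+4.0

Distance in frame 2: 13.4. Distance in frame 3: 17.4.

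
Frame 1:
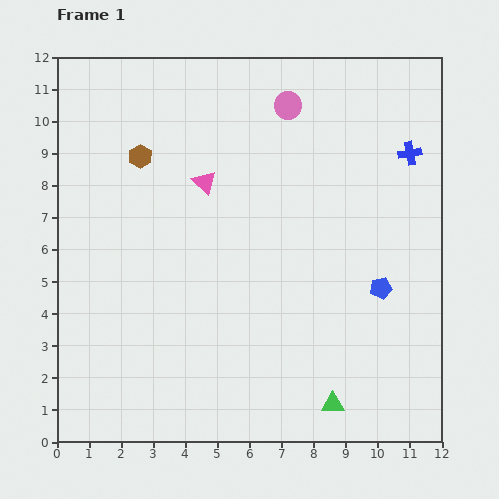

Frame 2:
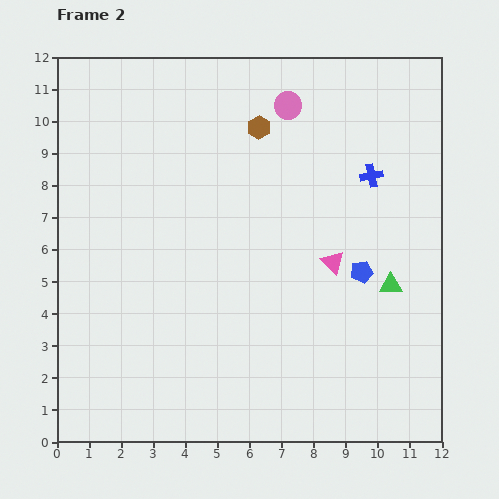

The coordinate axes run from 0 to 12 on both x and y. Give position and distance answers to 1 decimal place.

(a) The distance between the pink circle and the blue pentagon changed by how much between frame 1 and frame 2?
-0.7

Distance in frame 1: 6.4. Distance in frame 2: 5.7.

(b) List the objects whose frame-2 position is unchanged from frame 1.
the pink circle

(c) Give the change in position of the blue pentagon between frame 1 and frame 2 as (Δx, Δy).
(-0.6, 0.5)

The blue pentagon was at (10.1, 4.8) in frame 1 and (9.5, 5.3) in frame 2.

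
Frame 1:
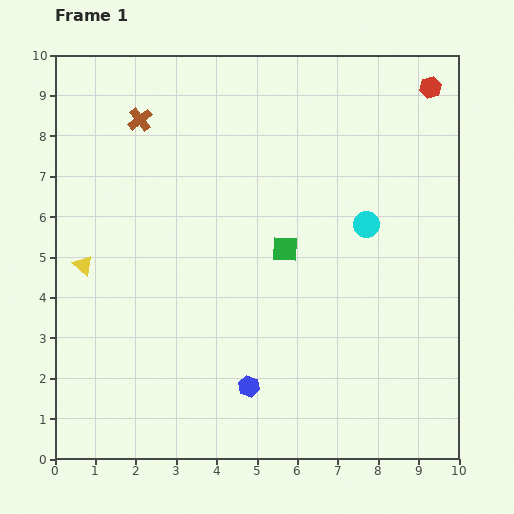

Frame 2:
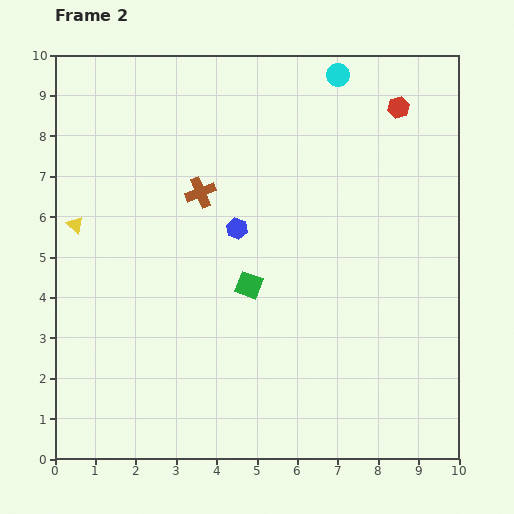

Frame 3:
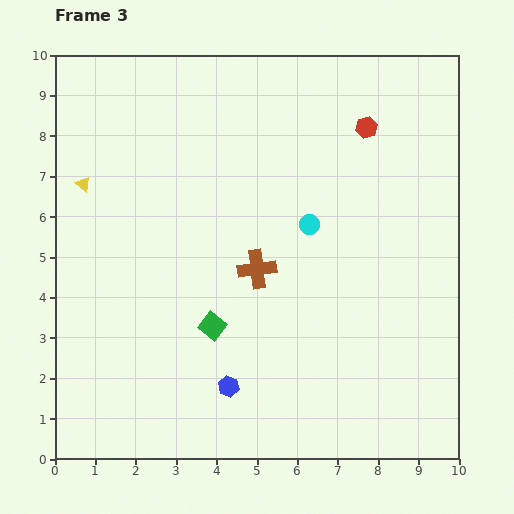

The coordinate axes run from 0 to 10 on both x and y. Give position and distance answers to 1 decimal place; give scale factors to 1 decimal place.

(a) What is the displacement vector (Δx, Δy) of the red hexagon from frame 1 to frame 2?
(-0.8, -0.5)

The red hexagon was at (9.3, 9.2) in frame 1 and (8.5, 8.7) in frame 2.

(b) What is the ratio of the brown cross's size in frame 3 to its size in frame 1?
1.6×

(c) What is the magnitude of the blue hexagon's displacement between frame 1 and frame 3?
0.5

The blue hexagon moved from (4.8, 1.8) to (4.3, 1.8), a distance of √(0.5² + 0.0²) ≈ 0.5.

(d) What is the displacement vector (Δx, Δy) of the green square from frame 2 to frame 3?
(-0.9, -1.0)

The green square was at (4.8, 4.3) in frame 2 and (3.9, 3.3) in frame 3.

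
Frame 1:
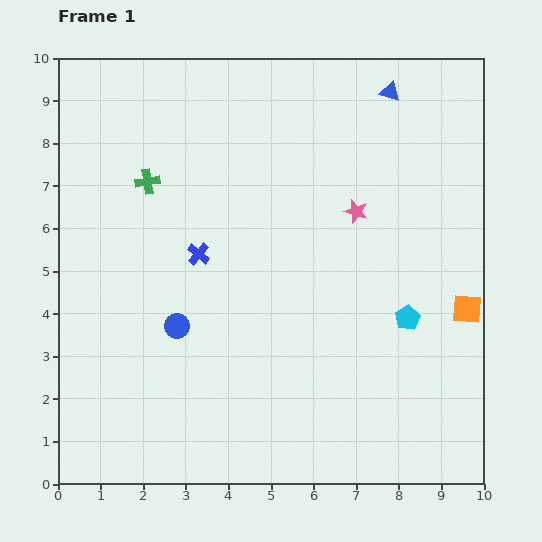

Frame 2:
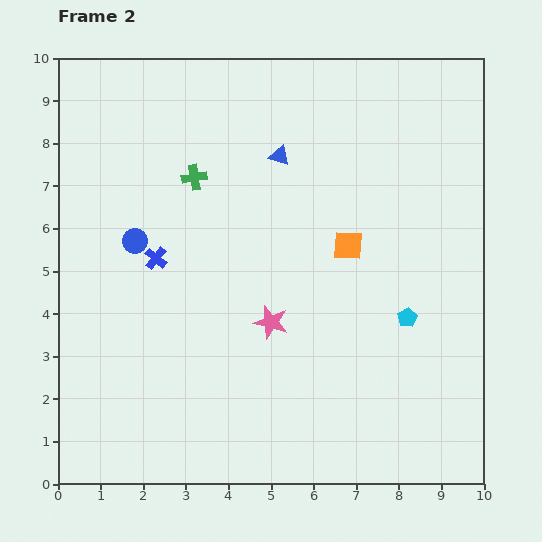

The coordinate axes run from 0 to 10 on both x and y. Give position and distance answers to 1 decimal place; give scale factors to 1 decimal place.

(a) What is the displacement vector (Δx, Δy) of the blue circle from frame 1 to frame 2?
(-1.0, 2.0)

The blue circle was at (2.8, 3.7) in frame 1 and (1.8, 5.7) in frame 2.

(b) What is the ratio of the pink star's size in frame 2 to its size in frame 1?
1.4×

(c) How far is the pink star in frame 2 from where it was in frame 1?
3.3

The pink star moved from (7.0, 6.4) to (5.0, 3.8), a distance of √(2.0² + 2.6²) ≈ 3.3.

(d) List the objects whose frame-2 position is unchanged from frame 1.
the cyan pentagon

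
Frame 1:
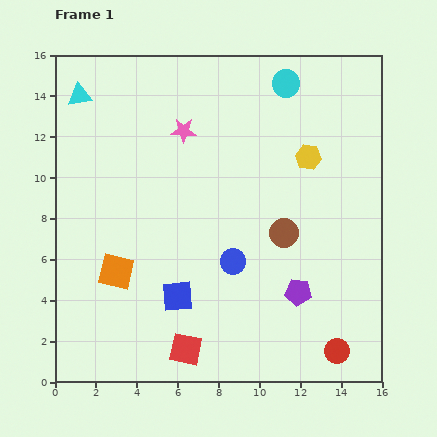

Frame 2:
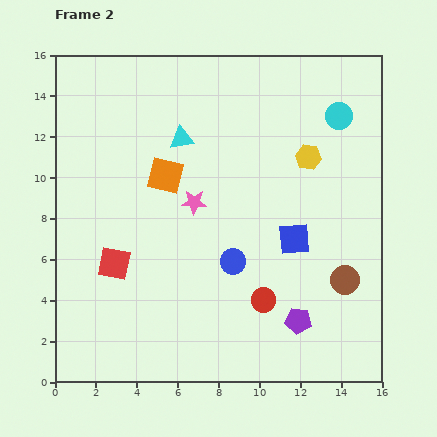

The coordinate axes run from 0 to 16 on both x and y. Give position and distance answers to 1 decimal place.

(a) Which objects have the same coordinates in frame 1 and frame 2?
the blue circle, the yellow hexagon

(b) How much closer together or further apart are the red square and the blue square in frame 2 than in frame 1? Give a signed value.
+6.3

Distance in frame 1: 2.6. Distance in frame 2: 8.9.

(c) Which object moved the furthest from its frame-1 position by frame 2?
the blue square

(moved 6.4; next 5.5)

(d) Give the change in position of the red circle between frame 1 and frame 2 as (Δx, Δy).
(-3.6, 2.5)

The red circle was at (13.8, 1.5) in frame 1 and (10.2, 4.0) in frame 2.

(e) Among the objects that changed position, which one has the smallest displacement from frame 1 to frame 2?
the purple pentagon

(moved 1.4)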